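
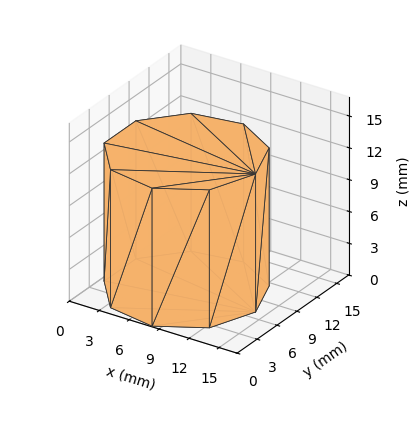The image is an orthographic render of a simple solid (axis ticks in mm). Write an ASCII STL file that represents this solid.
Reading the render: the shape is a regular 9-sided prism (a cylinder approximated with 9 flat sides), circumscribed radius ≈ 7 mm, height ≈ 13 mm (dimensions read to the nearest mm from the axis ticks). For the STL, each face is triangulated and given an outward normal.

solid part
  facet normal 0.0000 0.0000 -1.0000
    outer loop
      vertex 8.22 13.89 0.00
      vertex 12.36 11.50 0.00
      vertex 14.00 7.00 0.00
    endloop
  endfacet
  facet normal 0.0000 0.0000 -1.0000
    outer loop
      vertex 3.50 13.06 0.00
      vertex 8.22 13.89 0.00
      vertex 14.00 7.00 0.00
    endloop
  endfacet
  facet normal 0.0000 0.0000 -1.0000
    outer loop
      vertex 0.42 9.39 0.00
      vertex 3.50 13.06 0.00
      vertex 14.00 7.00 0.00
    endloop
  endfacet
  facet normal 0.0000 0.0000 -1.0000
    outer loop
      vertex 0.42 4.61 0.00
      vertex 0.42 9.39 0.00
      vertex 14.00 7.00 0.00
    endloop
  endfacet
  facet normal 0.0000 0.0000 -1.0000
    outer loop
      vertex 3.50 0.94 0.00
      vertex 0.42 4.61 0.00
      vertex 14.00 7.00 0.00
    endloop
  endfacet
  facet normal 0.0000 0.0000 -1.0000
    outer loop
      vertex 8.22 0.11 0.00
      vertex 3.50 0.94 0.00
      vertex 14.00 7.00 0.00
    endloop
  endfacet
  facet normal 0.0000 0.0000 -1.0000
    outer loop
      vertex 12.36 2.50 0.00
      vertex 8.22 0.11 0.00
      vertex 14.00 7.00 0.00
    endloop
  endfacet
  facet normal 0.0000 0.0000 1.0000
    outer loop
      vertex 14.00 7.00 13.00
      vertex 12.36 11.50 13.00
      vertex 8.22 13.89 13.00
    endloop
  endfacet
  facet normal 0.0000 0.0000 1.0000
    outer loop
      vertex 14.00 7.00 13.00
      vertex 8.22 13.89 13.00
      vertex 3.50 13.06 13.00
    endloop
  endfacet
  facet normal 0.0000 0.0000 1.0000
    outer loop
      vertex 14.00 7.00 13.00
      vertex 3.50 13.06 13.00
      vertex 0.42 9.39 13.00
    endloop
  endfacet
  facet normal 0.0000 0.0000 1.0000
    outer loop
      vertex 14.00 7.00 13.00
      vertex 0.42 9.39 13.00
      vertex 0.42 4.61 13.00
    endloop
  endfacet
  facet normal 0.0000 0.0000 1.0000
    outer loop
      vertex 14.00 7.00 13.00
      vertex 0.42 4.61 13.00
      vertex 3.50 0.94 13.00
    endloop
  endfacet
  facet normal 0.0000 0.0000 1.0000
    outer loop
      vertex 14.00 7.00 13.00
      vertex 3.50 0.94 13.00
      vertex 8.22 0.11 13.00
    endloop
  endfacet
  facet normal 0.0000 0.0000 1.0000
    outer loop
      vertex 14.00 7.00 13.00
      vertex 8.22 0.11 13.00
      vertex 12.36 2.50 13.00
    endloop
  endfacet
  facet normal 0.9395 0.3424 0.0000
    outer loop
      vertex 14.00 7.00 0.00
      vertex 12.36 11.50 0.00
      vertex 12.36 11.50 13.00
    endloop
  endfacet
  facet normal 0.9395 0.3424 0.0000
    outer loop
      vertex 14.00 7.00 0.00
      vertex 12.36 11.50 13.00
      vertex 14.00 7.00 13.00
    endloop
  endfacet
  facet normal 0.5000 0.8660 0.0000
    outer loop
      vertex 12.36 11.50 0.00
      vertex 8.22 13.89 0.00
      vertex 8.22 13.89 13.00
    endloop
  endfacet
  facet normal 0.5000 0.8660 0.0000
    outer loop
      vertex 12.36 11.50 0.00
      vertex 8.22 13.89 13.00
      vertex 12.36 11.50 13.00
    endloop
  endfacet
  facet normal -0.1732 0.9849 0.0000
    outer loop
      vertex 8.22 13.89 0.00
      vertex 3.50 13.06 0.00
      vertex 3.50 13.06 13.00
    endloop
  endfacet
  facet normal -0.1732 0.9849 0.0000
    outer loop
      vertex 8.22 13.89 0.00
      vertex 3.50 13.06 13.00
      vertex 8.22 13.89 13.00
    endloop
  endfacet
  facet normal -0.7660 0.6428 0.0000
    outer loop
      vertex 3.50 13.06 0.00
      vertex 0.42 9.39 0.00
      vertex 0.42 9.39 13.00
    endloop
  endfacet
  facet normal -0.7660 0.6428 0.0000
    outer loop
      vertex 3.50 13.06 0.00
      vertex 0.42 9.39 13.00
      vertex 3.50 13.06 13.00
    endloop
  endfacet
  facet normal -1.0000 0.0000 0.0000
    outer loop
      vertex 0.42 9.39 0.00
      vertex 0.42 4.61 0.00
      vertex 0.42 4.61 13.00
    endloop
  endfacet
  facet normal -1.0000 0.0000 0.0000
    outer loop
      vertex 0.42 9.39 0.00
      vertex 0.42 4.61 13.00
      vertex 0.42 9.39 13.00
    endloop
  endfacet
  facet normal -0.7660 -0.6428 0.0000
    outer loop
      vertex 0.42 4.61 0.00
      vertex 3.50 0.94 0.00
      vertex 3.50 0.94 13.00
    endloop
  endfacet
  facet normal -0.7660 -0.6428 0.0000
    outer loop
      vertex 0.42 4.61 0.00
      vertex 3.50 0.94 13.00
      vertex 0.42 4.61 13.00
    endloop
  endfacet
  facet normal -0.1732 -0.9849 0.0000
    outer loop
      vertex 3.50 0.94 0.00
      vertex 8.22 0.11 0.00
      vertex 8.22 0.11 13.00
    endloop
  endfacet
  facet normal -0.1732 -0.9849 0.0000
    outer loop
      vertex 3.50 0.94 0.00
      vertex 8.22 0.11 13.00
      vertex 3.50 0.94 13.00
    endloop
  endfacet
  facet normal 0.5000 -0.8660 0.0000
    outer loop
      vertex 8.22 0.11 0.00
      vertex 12.36 2.50 0.00
      vertex 12.36 2.50 13.00
    endloop
  endfacet
  facet normal 0.5000 -0.8660 0.0000
    outer loop
      vertex 8.22 0.11 0.00
      vertex 12.36 2.50 13.00
      vertex 8.22 0.11 13.00
    endloop
  endfacet
  facet normal 0.9395 -0.3424 0.0000
    outer loop
      vertex 12.36 2.50 0.00
      vertex 14.00 7.00 0.00
      vertex 14.00 7.00 13.00
    endloop
  endfacet
  facet normal 0.9395 -0.3424 0.0000
    outer loop
      vertex 12.36 2.50 0.00
      vertex 14.00 7.00 13.00
      vertex 12.36 2.50 13.00
    endloop
  endfacet
endsolid part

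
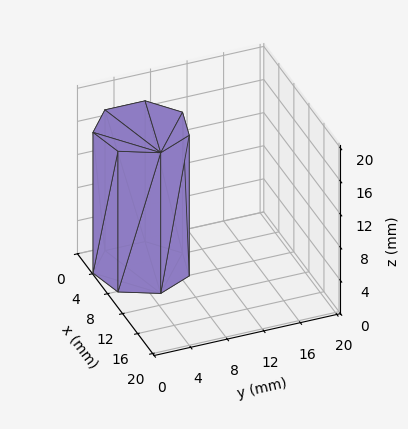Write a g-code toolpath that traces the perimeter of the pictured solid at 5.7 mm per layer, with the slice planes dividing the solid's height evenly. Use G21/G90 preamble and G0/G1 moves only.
Reading the render: the shape is a regular 7-sided prism (a cylinder approximated with 7 flat sides), circumscribed radius ≈ 5 mm, height ≈ 17 mm (dimensions read to the nearest mm from the axis ticks). For the g-code, the solid's height is divided into equal slices at the stated Δz and each level perimeter traced with G1 moves after a G0 lift.

; perimeter-only toolpath
G21 ; units = mm
G90 ; absolute positioning
G28 ; home
; layer 1
G0 Z5.7
G0 X10.0 Y5.0
G1 X8.1 Y8.9
G1 X3.9 Y9.9
G1 X0.5 Y7.2
G1 X0.5 Y2.8
G1 X3.9 Y0.1
G1 X8.1 Y1.1
G1 X10.0 Y5.0
; layer 2
G0 Z11.3
G0 X10.0 Y5.0
G1 X8.1 Y8.9
G1 X3.9 Y9.9
G1 X0.5 Y7.2
G1 X0.5 Y2.8
G1 X3.9 Y0.1
G1 X8.1 Y1.1
G1 X10.0 Y5.0
; layer 3
G0 Z17.0
G0 X10.0 Y5.0
G1 X8.1 Y8.9
G1 X3.9 Y9.9
G1 X0.5 Y7.2
G1 X0.5 Y2.8
G1 X3.9 Y0.1
G1 X8.1 Y1.1
G1 X10.0 Y5.0
M2 ; end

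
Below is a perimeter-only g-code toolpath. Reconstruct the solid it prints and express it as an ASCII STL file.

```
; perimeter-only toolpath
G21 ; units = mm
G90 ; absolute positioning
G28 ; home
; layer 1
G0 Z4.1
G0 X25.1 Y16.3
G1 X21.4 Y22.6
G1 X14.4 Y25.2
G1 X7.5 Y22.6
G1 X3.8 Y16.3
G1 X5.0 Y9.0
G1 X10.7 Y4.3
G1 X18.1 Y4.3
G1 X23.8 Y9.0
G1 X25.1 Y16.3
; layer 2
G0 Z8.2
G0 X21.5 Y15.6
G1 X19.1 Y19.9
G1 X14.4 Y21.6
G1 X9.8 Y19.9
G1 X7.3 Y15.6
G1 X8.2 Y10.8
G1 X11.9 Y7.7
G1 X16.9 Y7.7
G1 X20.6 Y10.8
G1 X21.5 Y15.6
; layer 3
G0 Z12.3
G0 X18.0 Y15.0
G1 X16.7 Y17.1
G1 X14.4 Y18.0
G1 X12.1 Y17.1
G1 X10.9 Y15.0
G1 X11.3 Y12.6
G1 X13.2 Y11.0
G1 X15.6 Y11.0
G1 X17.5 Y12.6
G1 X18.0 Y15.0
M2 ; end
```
solid part
  facet normal 0.0000 0.0000 -1.0000
    outer loop
      vertex 14.4 28.8 0.0
      vertex 23.7 25.4 0.0
      vertex 28.6 16.9 0.0
    endloop
  endfacet
  facet normal 0.0000 0.0000 -1.0000
    outer loop
      vertex 5.2 25.4 0.0
      vertex 14.4 28.8 0.0
      vertex 28.6 16.9 0.0
    endloop
  endfacet
  facet normal 0.0000 0.0000 -1.0000
    outer loop
      vertex 0.2 16.9 0.0
      vertex 5.2 25.4 0.0
      vertex 28.6 16.9 0.0
    endloop
  endfacet
  facet normal 0.0000 0.0000 -1.0000
    outer loop
      vertex 1.9 7.2 0.0
      vertex 0.2 16.9 0.0
      vertex 28.6 16.9 0.0
    endloop
  endfacet
  facet normal 0.0000 0.0000 -1.0000
    outer loop
      vertex 9.5 0.9 0.0
      vertex 1.9 7.2 0.0
      vertex 28.6 16.9 0.0
    endloop
  endfacet
  facet normal 0.0000 0.0000 -1.0000
    outer loop
      vertex 19.3 0.9 0.0
      vertex 9.5 0.9 0.0
      vertex 28.6 16.9 0.0
    endloop
  endfacet
  facet normal 0.0000 0.0000 -1.0000
    outer loop
      vertex 26.9 7.2 0.0
      vertex 19.3 0.9 0.0
      vertex 28.6 16.9 0.0
    endloop
  endfacet
  facet normal 0.6679 0.3850 0.6370
    outer loop
      vertex 28.6 16.9 0.0
      vertex 23.7 25.4 0.0
      vertex 14.4 14.4 16.4
    endloop
  endfacet
  facet normal 0.2649 0.7246 0.6362
    outer loop
      vertex 23.7 25.4 0.0
      vertex 14.4 28.8 0.0
      vertex 14.4 14.4 16.4
    endloop
  endfacet
  facet normal -0.2676 0.7240 0.6357
    outer loop
      vertex 14.4 28.8 0.0
      vertex 5.2 25.4 0.0
      vertex 14.4 14.4 16.4
    endloop
  endfacet
  facet normal -0.6653 0.3914 0.6357
    outer loop
      vertex 5.2 25.4 0.0
      vertex 0.2 16.9 0.0
      vertex 14.4 14.4 16.4
    endloop
  endfacet
  facet normal -0.7592 -0.1331 0.6371
    outer loop
      vertex 0.2 16.9 0.0
      vertex 1.9 7.2 0.0
      vertex 14.4 14.4 16.4
    endloop
  endfacet
  facet normal -0.4924 -0.5940 0.6361
    outer loop
      vertex 1.9 7.2 0.0
      vertex 9.5 0.9 0.0
      vertex 14.4 14.4 16.4
    endloop
  endfacet
  facet normal 0.0000 -0.7721 0.6355
    outer loop
      vertex 9.5 0.9 0.0
      vertex 19.3 0.9 0.0
      vertex 14.4 14.4 16.4
    endloop
  endfacet
  facet normal 0.4924 -0.5940 0.6361
    outer loop
      vertex 19.3 0.9 0.0
      vertex 26.9 7.2 0.0
      vertex 14.4 14.4 16.4
    endloop
  endfacet
  facet normal 0.7592 -0.1331 0.6371
    outer loop
      vertex 26.9 7.2 0.0
      vertex 28.6 16.9 0.0
      vertex 14.4 14.4 16.4
    endloop
  endfacet
endsolid part

The G0 Z moves step by Δz≈4.1 mm. The G1 loops shrink linearly with z, so the solid tapers from its base footprint up to z≈16.4. Closing with a flat bottom cap and the tapered top and triangulating gives 16 facets — a regular 9-sided pyramid, base circumscribed radius ≈ 14.4 mm, apex at z ≈ 16.4 mm.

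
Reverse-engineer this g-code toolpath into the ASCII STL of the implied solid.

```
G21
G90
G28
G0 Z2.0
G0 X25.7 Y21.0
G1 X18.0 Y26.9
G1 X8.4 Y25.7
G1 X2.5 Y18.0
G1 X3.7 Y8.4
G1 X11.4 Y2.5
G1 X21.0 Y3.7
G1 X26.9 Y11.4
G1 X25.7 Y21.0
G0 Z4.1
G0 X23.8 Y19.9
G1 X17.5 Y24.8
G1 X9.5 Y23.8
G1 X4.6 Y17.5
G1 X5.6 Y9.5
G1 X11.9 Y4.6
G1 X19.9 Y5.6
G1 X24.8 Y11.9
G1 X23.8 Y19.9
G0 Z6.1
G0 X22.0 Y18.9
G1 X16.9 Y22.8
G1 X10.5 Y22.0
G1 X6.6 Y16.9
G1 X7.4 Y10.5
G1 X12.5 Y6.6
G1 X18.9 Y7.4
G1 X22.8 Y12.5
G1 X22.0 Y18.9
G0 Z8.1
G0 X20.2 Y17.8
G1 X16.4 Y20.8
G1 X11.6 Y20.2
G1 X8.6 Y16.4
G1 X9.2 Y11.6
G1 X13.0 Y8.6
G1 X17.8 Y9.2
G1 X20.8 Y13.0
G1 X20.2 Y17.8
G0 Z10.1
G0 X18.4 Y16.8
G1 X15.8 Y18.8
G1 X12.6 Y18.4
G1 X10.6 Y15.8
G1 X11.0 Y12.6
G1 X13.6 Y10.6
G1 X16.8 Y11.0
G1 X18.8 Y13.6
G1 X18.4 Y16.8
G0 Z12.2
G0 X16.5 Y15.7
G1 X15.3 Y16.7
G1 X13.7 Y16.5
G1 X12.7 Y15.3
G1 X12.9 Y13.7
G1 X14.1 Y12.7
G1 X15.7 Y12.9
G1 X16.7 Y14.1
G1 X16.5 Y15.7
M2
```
solid part
  facet normal 0.0000 0.0000 -1.0000
    outer loop
      vertex 7.4 27.5 0.0
      vertex 18.6 28.9 0.0
      vertex 27.5 22.0 0.0
    endloop
  endfacet
  facet normal 0.0000 0.0000 -1.0000
    outer loop
      vertex 0.5 18.6 0.0
      vertex 7.4 27.5 0.0
      vertex 27.5 22.0 0.0
    endloop
  endfacet
  facet normal 0.0000 0.0000 -1.0000
    outer loop
      vertex 1.9 7.4 0.0
      vertex 0.5 18.6 0.0
      vertex 27.5 22.0 0.0
    endloop
  endfacet
  facet normal 0.0000 0.0000 -1.0000
    outer loop
      vertex 10.8 0.5 0.0
      vertex 1.9 7.4 0.0
      vertex 27.5 22.0 0.0
    endloop
  endfacet
  facet normal 0.0000 0.0000 -1.0000
    outer loop
      vertex 22.0 1.9 0.0
      vertex 10.8 0.5 0.0
      vertex 27.5 22.0 0.0
    endloop
  endfacet
  facet normal 0.0000 0.0000 -1.0000
    outer loop
      vertex 28.9 10.8 0.0
      vertex 22.0 1.9 0.0
      vertex 27.5 22.0 0.0
    endloop
  endfacet
  facet normal 0.4423 0.5705 0.6920
    outer loop
      vertex 27.5 22.0 0.0
      vertex 18.6 28.9 0.0
      vertex 14.7 14.7 14.2
    endloop
  endfacet
  facet normal -0.0896 0.7165 0.6919
    outer loop
      vertex 18.6 28.9 0.0
      vertex 7.4 27.5 0.0
      vertex 14.7 14.7 14.2
    endloop
  endfacet
  facet normal -0.5705 0.4423 0.6920
    outer loop
      vertex 7.4 27.5 0.0
      vertex 0.5 18.6 0.0
      vertex 14.7 14.7 14.2
    endloop
  endfacet
  facet normal -0.7165 -0.0896 0.6919
    outer loop
      vertex 0.5 18.6 0.0
      vertex 1.9 7.4 0.0
      vertex 14.7 14.7 14.2
    endloop
  endfacet
  facet normal -0.4423 -0.5705 0.6920
    outer loop
      vertex 1.9 7.4 0.0
      vertex 10.8 0.5 0.0
      vertex 14.7 14.7 14.2
    endloop
  endfacet
  facet normal 0.0896 -0.7165 0.6919
    outer loop
      vertex 10.8 0.5 0.0
      vertex 22.0 1.9 0.0
      vertex 14.7 14.7 14.2
    endloop
  endfacet
  facet normal 0.5705 -0.4423 0.6920
    outer loop
      vertex 22.0 1.9 0.0
      vertex 28.9 10.8 0.0
      vertex 14.7 14.7 14.2
    endloop
  endfacet
  facet normal 0.7165 0.0896 0.6919
    outer loop
      vertex 28.9 10.8 0.0
      vertex 27.5 22.0 0.0
      vertex 14.7 14.7 14.2
    endloop
  endfacet
endsolid part

The G0 Z moves step by Δz≈2.0 mm. The G1 loops shrink linearly with z, so the solid tapers from its base footprint up to z≈14.2. Closing with a flat bottom cap and the tapered top and triangulating gives 14 facets — a regular 8-sided pyramid, base circumscribed radius ≈ 14.7 mm, apex at z ≈ 14.2 mm.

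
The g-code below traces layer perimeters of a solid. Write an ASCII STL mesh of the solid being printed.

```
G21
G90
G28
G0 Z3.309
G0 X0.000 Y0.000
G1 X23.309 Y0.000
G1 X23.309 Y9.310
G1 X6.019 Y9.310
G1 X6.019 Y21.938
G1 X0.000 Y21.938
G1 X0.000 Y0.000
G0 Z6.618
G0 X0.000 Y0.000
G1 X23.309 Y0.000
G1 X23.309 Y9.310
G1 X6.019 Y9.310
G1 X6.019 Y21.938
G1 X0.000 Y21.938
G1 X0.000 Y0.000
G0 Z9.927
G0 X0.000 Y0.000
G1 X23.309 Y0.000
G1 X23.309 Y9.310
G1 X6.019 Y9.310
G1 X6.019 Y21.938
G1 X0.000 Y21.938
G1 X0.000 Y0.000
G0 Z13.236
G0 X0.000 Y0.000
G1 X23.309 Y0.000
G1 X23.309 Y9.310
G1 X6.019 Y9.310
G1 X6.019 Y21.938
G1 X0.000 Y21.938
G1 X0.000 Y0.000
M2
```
solid part
  facet normal 0.0000 0.0000 -1.0000
    outer loop
      vertex 23.309 9.310 0.000
      vertex 23.309 0.000 0.000
      vertex 0.000 0.000 0.000
    endloop
  endfacet
  facet normal 0.0000 0.0000 -1.0000
    outer loop
      vertex 6.019 9.310 0.000
      vertex 23.309 9.310 0.000
      vertex 0.000 0.000 0.000
    endloop
  endfacet
  facet normal 0.0000 0.0000 -1.0000
    outer loop
      vertex 6.019 21.938 0.000
      vertex 6.019 9.310 0.000
      vertex 0.000 0.000 0.000
    endloop
  endfacet
  facet normal 0.0000 0.0000 -1.0000
    outer loop
      vertex 0.000 21.938 0.000
      vertex 6.019 21.938 0.000
      vertex 0.000 0.000 0.000
    endloop
  endfacet
  facet normal 0.0000 0.0000 1.0000
    outer loop
      vertex 0.000 0.000 13.236
      vertex 23.309 0.000 13.236
      vertex 23.309 9.310 13.236
    endloop
  endfacet
  facet normal 0.0000 0.0000 1.0000
    outer loop
      vertex 0.000 0.000 13.236
      vertex 23.309 9.310 13.236
      vertex 6.019 9.310 13.236
    endloop
  endfacet
  facet normal 0.0000 0.0000 1.0000
    outer loop
      vertex 0.000 0.000 13.236
      vertex 6.019 9.310 13.236
      vertex 6.019 21.938 13.236
    endloop
  endfacet
  facet normal 0.0000 0.0000 1.0000
    outer loop
      vertex 0.000 0.000 13.236
      vertex 6.019 21.938 13.236
      vertex 0.000 21.938 13.236
    endloop
  endfacet
  facet normal 0.0000 -1.0000 0.0000
    outer loop
      vertex 0.000 0.000 0.000
      vertex 23.309 0.000 0.000
      vertex 23.309 0.000 13.236
    endloop
  endfacet
  facet normal 0.0000 -1.0000 0.0000
    outer loop
      vertex 0.000 0.000 0.000
      vertex 23.309 0.000 13.236
      vertex 0.000 0.000 13.236
    endloop
  endfacet
  facet normal 1.0000 0.0000 0.0000
    outer loop
      vertex 23.309 0.000 0.000
      vertex 23.309 9.310 0.000
      vertex 23.309 9.310 13.236
    endloop
  endfacet
  facet normal 1.0000 0.0000 0.0000
    outer loop
      vertex 23.309 0.000 0.000
      vertex 23.309 9.310 13.236
      vertex 23.309 0.000 13.236
    endloop
  endfacet
  facet normal 0.0000 1.0000 0.0000
    outer loop
      vertex 23.309 9.310 0.000
      vertex 6.019 9.310 0.000
      vertex 6.019 9.310 13.236
    endloop
  endfacet
  facet normal 0.0000 1.0000 0.0000
    outer loop
      vertex 23.309 9.310 0.000
      vertex 6.019 9.310 13.236
      vertex 23.309 9.310 13.236
    endloop
  endfacet
  facet normal 1.0000 0.0000 0.0000
    outer loop
      vertex 6.019 9.310 0.000
      vertex 6.019 21.938 0.000
      vertex 6.019 21.938 13.236
    endloop
  endfacet
  facet normal 1.0000 0.0000 0.0000
    outer loop
      vertex 6.019 9.310 0.000
      vertex 6.019 21.938 13.236
      vertex 6.019 9.310 13.236
    endloop
  endfacet
  facet normal 0.0000 1.0000 0.0000
    outer loop
      vertex 6.019 21.938 0.000
      vertex 0.000 21.938 0.000
      vertex 0.000 21.938 13.236
    endloop
  endfacet
  facet normal 0.0000 1.0000 0.0000
    outer loop
      vertex 6.019 21.938 0.000
      vertex 0.000 21.938 13.236
      vertex 6.019 21.938 13.236
    endloop
  endfacet
  facet normal -1.0000 0.0000 0.0000
    outer loop
      vertex 0.000 21.938 0.000
      vertex 0.000 0.000 0.000
      vertex 0.000 0.000 13.236
    endloop
  endfacet
  facet normal -1.0000 0.0000 0.0000
    outer loop
      vertex 0.000 21.938 0.000
      vertex 0.000 0.000 13.236
      vertex 0.000 21.938 13.236
    endloop
  endfacet
endsolid part

The G0 Z moves step by Δz≈3.309 mm. Every layer's G1 loop is the same polygon, so the solid is a straight extrusion of it from z=0 to z≈13.2. Closing with flat bottom and top caps and triangulating gives 20 facets — an L-shaped prism: outer 23.3 × 21.9 mm, arm thicknesses ≈ 9.31 mm (horizontal) and 6.02 mm (vertical), extruded 13.2 mm in z.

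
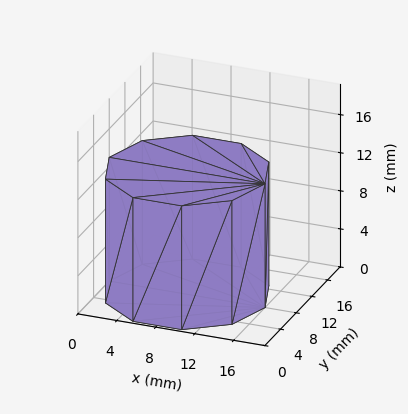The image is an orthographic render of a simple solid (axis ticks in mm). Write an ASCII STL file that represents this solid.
Reading the render: the shape is a regular 10-sided prism (a cylinder approximated with 10 flat sides), circumscribed radius ≈ 8 mm, height ≈ 13 mm (dimensions read to the nearest mm from the axis ticks). For the STL, each face is triangulated and given an outward normal.

solid part
  facet normal 0.0000 0.0000 -1.0000
    outer loop
      vertex 10.5 15.6 0.0
      vertex 14.5 12.7 0.0
      vertex 16.0 8.0 0.0
    endloop
  endfacet
  facet normal 0.0000 0.0000 -1.0000
    outer loop
      vertex 5.5 15.6 0.0
      vertex 10.5 15.6 0.0
      vertex 16.0 8.0 0.0
    endloop
  endfacet
  facet normal 0.0000 0.0000 -1.0000
    outer loop
      vertex 1.5 12.7 0.0
      vertex 5.5 15.6 0.0
      vertex 16.0 8.0 0.0
    endloop
  endfacet
  facet normal 0.0000 0.0000 -1.0000
    outer loop
      vertex 0.0 8.0 0.0
      vertex 1.5 12.7 0.0
      vertex 16.0 8.0 0.0
    endloop
  endfacet
  facet normal 0.0000 0.0000 -1.0000
    outer loop
      vertex 1.5 3.3 0.0
      vertex 0.0 8.0 0.0
      vertex 16.0 8.0 0.0
    endloop
  endfacet
  facet normal 0.0000 0.0000 -1.0000
    outer loop
      vertex 5.5 0.4 0.0
      vertex 1.5 3.3 0.0
      vertex 16.0 8.0 0.0
    endloop
  endfacet
  facet normal 0.0000 0.0000 -1.0000
    outer loop
      vertex 10.5 0.4 0.0
      vertex 5.5 0.4 0.0
      vertex 16.0 8.0 0.0
    endloop
  endfacet
  facet normal 0.0000 0.0000 -1.0000
    outer loop
      vertex 14.5 3.3 0.0
      vertex 10.5 0.4 0.0
      vertex 16.0 8.0 0.0
    endloop
  endfacet
  facet normal 0.0000 0.0000 1.0000
    outer loop
      vertex 16.0 8.0 13.0
      vertex 14.5 12.7 13.0
      vertex 10.5 15.6 13.0
    endloop
  endfacet
  facet normal 0.0000 0.0000 1.0000
    outer loop
      vertex 16.0 8.0 13.0
      vertex 10.5 15.6 13.0
      vertex 5.5 15.6 13.0
    endloop
  endfacet
  facet normal 0.0000 0.0000 1.0000
    outer loop
      vertex 16.0 8.0 13.0
      vertex 5.5 15.6 13.0
      vertex 1.5 12.7 13.0
    endloop
  endfacet
  facet normal 0.0000 0.0000 1.0000
    outer loop
      vertex 16.0 8.0 13.0
      vertex 1.5 12.7 13.0
      vertex 0.0 8.0 13.0
    endloop
  endfacet
  facet normal 0.0000 0.0000 1.0000
    outer loop
      vertex 16.0 8.0 13.0
      vertex 0.0 8.0 13.0
      vertex 1.5 3.3 13.0
    endloop
  endfacet
  facet normal 0.0000 0.0000 1.0000
    outer loop
      vertex 16.0 8.0 13.0
      vertex 1.5 3.3 13.0
      vertex 5.5 0.4 13.0
    endloop
  endfacet
  facet normal 0.0000 0.0000 1.0000
    outer loop
      vertex 16.0 8.0 13.0
      vertex 5.5 0.4 13.0
      vertex 10.5 0.4 13.0
    endloop
  endfacet
  facet normal 0.0000 0.0000 1.0000
    outer loop
      vertex 16.0 8.0 13.0
      vertex 10.5 0.4 13.0
      vertex 14.5 3.3 13.0
    endloop
  endfacet
  facet normal 0.9527 0.3040 0.0000
    outer loop
      vertex 16.0 8.0 0.0
      vertex 14.5 12.7 0.0
      vertex 14.5 12.7 13.0
    endloop
  endfacet
  facet normal 0.9527 0.3040 0.0000
    outer loop
      vertex 16.0 8.0 0.0
      vertex 14.5 12.7 13.0
      vertex 16.0 8.0 13.0
    endloop
  endfacet
  facet normal 0.5870 0.8096 0.0000
    outer loop
      vertex 14.5 12.7 0.0
      vertex 10.5 15.6 0.0
      vertex 10.5 15.6 13.0
    endloop
  endfacet
  facet normal 0.5870 0.8096 0.0000
    outer loop
      vertex 14.5 12.7 0.0
      vertex 10.5 15.6 13.0
      vertex 14.5 12.7 13.0
    endloop
  endfacet
  facet normal 0.0000 1.0000 0.0000
    outer loop
      vertex 10.5 15.6 0.0
      vertex 5.5 15.6 0.0
      vertex 5.5 15.6 13.0
    endloop
  endfacet
  facet normal 0.0000 1.0000 0.0000
    outer loop
      vertex 10.5 15.6 0.0
      vertex 5.5 15.6 13.0
      vertex 10.5 15.6 13.0
    endloop
  endfacet
  facet normal -0.5870 0.8096 0.0000
    outer loop
      vertex 5.5 15.6 0.0
      vertex 1.5 12.7 0.0
      vertex 1.5 12.7 13.0
    endloop
  endfacet
  facet normal -0.5870 0.8096 0.0000
    outer loop
      vertex 5.5 15.6 0.0
      vertex 1.5 12.7 13.0
      vertex 5.5 15.6 13.0
    endloop
  endfacet
  facet normal -0.9527 0.3040 0.0000
    outer loop
      vertex 1.5 12.7 0.0
      vertex 0.0 8.0 0.0
      vertex 0.0 8.0 13.0
    endloop
  endfacet
  facet normal -0.9527 0.3040 0.0000
    outer loop
      vertex 1.5 12.7 0.0
      vertex 0.0 8.0 13.0
      vertex 1.5 12.7 13.0
    endloop
  endfacet
  facet normal -0.9527 -0.3040 0.0000
    outer loop
      vertex 0.0 8.0 0.0
      vertex 1.5 3.3 0.0
      vertex 1.5 3.3 13.0
    endloop
  endfacet
  facet normal -0.9527 -0.3040 0.0000
    outer loop
      vertex 0.0 8.0 0.0
      vertex 1.5 3.3 13.0
      vertex 0.0 8.0 13.0
    endloop
  endfacet
  facet normal -0.5870 -0.8096 0.0000
    outer loop
      vertex 1.5 3.3 0.0
      vertex 5.5 0.4 0.0
      vertex 5.5 0.4 13.0
    endloop
  endfacet
  facet normal -0.5870 -0.8096 0.0000
    outer loop
      vertex 1.5 3.3 0.0
      vertex 5.5 0.4 13.0
      vertex 1.5 3.3 13.0
    endloop
  endfacet
  facet normal 0.0000 -1.0000 0.0000
    outer loop
      vertex 5.5 0.4 0.0
      vertex 10.5 0.4 0.0
      vertex 10.5 0.4 13.0
    endloop
  endfacet
  facet normal 0.0000 -1.0000 0.0000
    outer loop
      vertex 5.5 0.4 0.0
      vertex 10.5 0.4 13.0
      vertex 5.5 0.4 13.0
    endloop
  endfacet
  facet normal 0.5870 -0.8096 0.0000
    outer loop
      vertex 10.5 0.4 0.0
      vertex 14.5 3.3 0.0
      vertex 14.5 3.3 13.0
    endloop
  endfacet
  facet normal 0.5870 -0.8096 0.0000
    outer loop
      vertex 10.5 0.4 0.0
      vertex 14.5 3.3 13.0
      vertex 10.5 0.4 13.0
    endloop
  endfacet
  facet normal 0.9527 -0.3040 0.0000
    outer loop
      vertex 14.5 3.3 0.0
      vertex 16.0 8.0 0.0
      vertex 16.0 8.0 13.0
    endloop
  endfacet
  facet normal 0.9527 -0.3040 0.0000
    outer loop
      vertex 14.5 3.3 0.0
      vertex 16.0 8.0 13.0
      vertex 14.5 3.3 13.0
    endloop
  endfacet
endsolid part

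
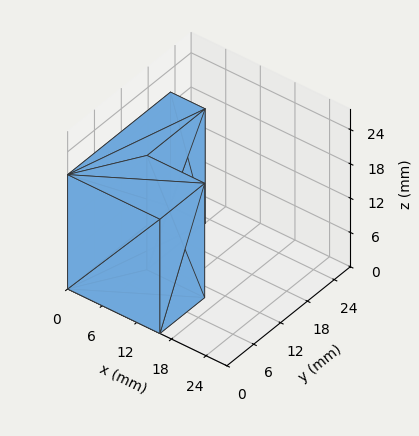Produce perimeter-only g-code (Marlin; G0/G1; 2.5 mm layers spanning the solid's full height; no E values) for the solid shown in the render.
Reading the render: the shape is an L-shaped prism: outer 16 × 23 mm, arm thicknesses ≈ 10 mm (horizontal) and 6 mm (vertical), extruded 20 mm in z (dimensions read to the nearest mm from the axis ticks). For the g-code, the solid's height is divided into equal slices at the stated Δz and each level perimeter traced with G1 moves after a G0 lift.

; perimeter-only toolpath
G21 ; units = mm
G90 ; absolute positioning
G28 ; home
; layer 1
G0 Z2.5
G0 X0.0 Y0.0
G1 X16.0 Y0.0
G1 X16.0 Y10.0
G1 X6.0 Y10.0
G1 X6.0 Y23.0
G1 X0.0 Y23.0
G1 X0.0 Y0.0
; layer 2
G0 Z5.0
G0 X0.0 Y0.0
G1 X16.0 Y0.0
G1 X16.0 Y10.0
G1 X6.0 Y10.0
G1 X6.0 Y23.0
G1 X0.0 Y23.0
G1 X0.0 Y0.0
; layer 3
G0 Z7.5
G0 X0.0 Y0.0
G1 X16.0 Y0.0
G1 X16.0 Y10.0
G1 X6.0 Y10.0
G1 X6.0 Y23.0
G1 X0.0 Y23.0
G1 X0.0 Y0.0
; layer 4
G0 Z10.0
G0 X0.0 Y0.0
G1 X16.0 Y0.0
G1 X16.0 Y10.0
G1 X6.0 Y10.0
G1 X6.0 Y23.0
G1 X0.0 Y23.0
G1 X0.0 Y0.0
; layer 5
G0 Z12.5
G0 X0.0 Y0.0
G1 X16.0 Y0.0
G1 X16.0 Y10.0
G1 X6.0 Y10.0
G1 X6.0 Y23.0
G1 X0.0 Y23.0
G1 X0.0 Y0.0
; layer 6
G0 Z15.0
G0 X0.0 Y0.0
G1 X16.0 Y0.0
G1 X16.0 Y10.0
G1 X6.0 Y10.0
G1 X6.0 Y23.0
G1 X0.0 Y23.0
G1 X0.0 Y0.0
; layer 7
G0 Z17.5
G0 X0.0 Y0.0
G1 X16.0 Y0.0
G1 X16.0 Y10.0
G1 X6.0 Y10.0
G1 X6.0 Y23.0
G1 X0.0 Y23.0
G1 X0.0 Y0.0
; layer 8
G0 Z20.0
G0 X0.0 Y0.0
G1 X16.0 Y0.0
G1 X16.0 Y10.0
G1 X6.0 Y10.0
G1 X6.0 Y23.0
G1 X0.0 Y23.0
G1 X0.0 Y0.0
M2 ; end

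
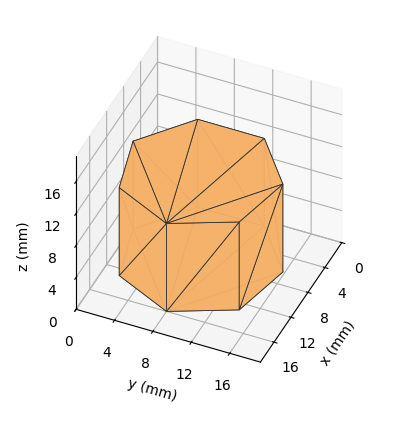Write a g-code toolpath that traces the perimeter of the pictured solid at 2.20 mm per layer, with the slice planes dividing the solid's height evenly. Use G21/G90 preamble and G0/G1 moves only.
Reading the render: the shape is a regular 7-sided prism (a cylinder approximated with 7 flat sides), circumscribed radius ≈ 8 mm, height ≈ 11 mm (dimensions read to the nearest mm from the axis ticks). For the g-code, the solid's height is divided into equal slices at the stated Δz and each level perimeter traced with G1 moves after a G0 lift.

; perimeter-only toolpath
G21 ; units = mm
G90 ; absolute positioning
G28 ; home
; layer 1
G0 Z2.20
G0 X16.00 Y8.00
G1 X12.99 Y14.25
G1 X6.22 Y15.80
G1 X0.79 Y11.47
G1 X0.79 Y4.53
G1 X6.22 Y0.20
G1 X12.99 Y1.75
G1 X16.00 Y8.00
; layer 2
G0 Z4.40
G0 X16.00 Y8.00
G1 X12.99 Y14.25
G1 X6.22 Y15.80
G1 X0.79 Y11.47
G1 X0.79 Y4.53
G1 X6.22 Y0.20
G1 X12.99 Y1.75
G1 X16.00 Y8.00
; layer 3
G0 Z6.60
G0 X16.00 Y8.00
G1 X12.99 Y14.25
G1 X6.22 Y15.80
G1 X0.79 Y11.47
G1 X0.79 Y4.53
G1 X6.22 Y0.20
G1 X12.99 Y1.75
G1 X16.00 Y8.00
; layer 4
G0 Z8.80
G0 X16.00 Y8.00
G1 X12.99 Y14.25
G1 X6.22 Y15.80
G1 X0.79 Y11.47
G1 X0.79 Y4.53
G1 X6.22 Y0.20
G1 X12.99 Y1.75
G1 X16.00 Y8.00
; layer 5
G0 Z11.00
G0 X16.00 Y8.00
G1 X12.99 Y14.25
G1 X6.22 Y15.80
G1 X0.79 Y11.47
G1 X0.79 Y4.53
G1 X6.22 Y0.20
G1 X12.99 Y1.75
G1 X16.00 Y8.00
M2 ; end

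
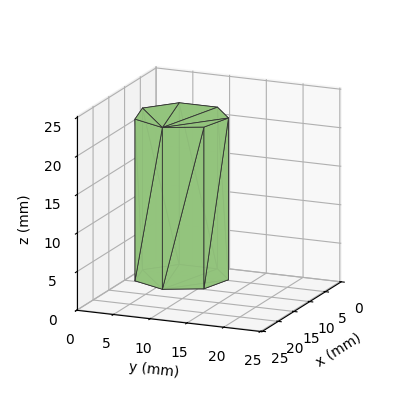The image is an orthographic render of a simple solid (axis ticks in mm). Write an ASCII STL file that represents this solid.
Reading the render: the shape is a regular 7-sided prism (a cylinder approximated with 7 flat sides), circumscribed radius ≈ 6 mm, height ≈ 21 mm (dimensions read to the nearest mm from the axis ticks). For the STL, each face is triangulated and given an outward normal.

solid part
  facet normal 0.0000 0.0000 -1.0000
    outer loop
      vertex 4.665 11.850 0.000
      vertex 9.741 10.691 0.000
      vertex 12.000 6.000 0.000
    endloop
  endfacet
  facet normal 0.0000 0.0000 -1.0000
    outer loop
      vertex 0.594 8.603 0.000
      vertex 4.665 11.850 0.000
      vertex 12.000 6.000 0.000
    endloop
  endfacet
  facet normal 0.0000 0.0000 -1.0000
    outer loop
      vertex 0.594 3.397 0.000
      vertex 0.594 8.603 0.000
      vertex 12.000 6.000 0.000
    endloop
  endfacet
  facet normal 0.0000 0.0000 -1.0000
    outer loop
      vertex 4.665 0.150 0.000
      vertex 0.594 3.397 0.000
      vertex 12.000 6.000 0.000
    endloop
  endfacet
  facet normal 0.0000 0.0000 -1.0000
    outer loop
      vertex 9.741 1.309 0.000
      vertex 4.665 0.150 0.000
      vertex 12.000 6.000 0.000
    endloop
  endfacet
  facet normal 0.0000 0.0000 1.0000
    outer loop
      vertex 12.000 6.000 21.000
      vertex 9.741 10.691 21.000
      vertex 4.665 11.850 21.000
    endloop
  endfacet
  facet normal 0.0000 0.0000 1.0000
    outer loop
      vertex 12.000 6.000 21.000
      vertex 4.665 11.850 21.000
      vertex 0.594 8.603 21.000
    endloop
  endfacet
  facet normal 0.0000 0.0000 1.0000
    outer loop
      vertex 12.000 6.000 21.000
      vertex 0.594 8.603 21.000
      vertex 0.594 3.397 21.000
    endloop
  endfacet
  facet normal 0.0000 0.0000 1.0000
    outer loop
      vertex 12.000 6.000 21.000
      vertex 0.594 3.397 21.000
      vertex 4.665 0.150 21.000
    endloop
  endfacet
  facet normal 0.0000 0.0000 1.0000
    outer loop
      vertex 12.000 6.000 21.000
      vertex 4.665 0.150 21.000
      vertex 9.741 1.309 21.000
    endloop
  endfacet
  facet normal 0.9010 0.4339 0.0000
    outer loop
      vertex 12.000 6.000 0.000
      vertex 9.741 10.691 0.000
      vertex 9.741 10.691 21.000
    endloop
  endfacet
  facet normal 0.9010 0.4339 0.0000
    outer loop
      vertex 12.000 6.000 0.000
      vertex 9.741 10.691 21.000
      vertex 12.000 6.000 21.000
    endloop
  endfacet
  facet normal 0.2226 0.9749 0.0000
    outer loop
      vertex 9.741 10.691 0.000
      vertex 4.665 11.850 0.000
      vertex 4.665 11.850 21.000
    endloop
  endfacet
  facet normal 0.2226 0.9749 0.0000
    outer loop
      vertex 9.741 10.691 0.000
      vertex 4.665 11.850 21.000
      vertex 9.741 10.691 21.000
    endloop
  endfacet
  facet normal -0.6235 0.7818 0.0000
    outer loop
      vertex 4.665 11.850 0.000
      vertex 0.594 8.603 0.000
      vertex 0.594 8.603 21.000
    endloop
  endfacet
  facet normal -0.6235 0.7818 0.0000
    outer loop
      vertex 4.665 11.850 0.000
      vertex 0.594 8.603 21.000
      vertex 4.665 11.850 21.000
    endloop
  endfacet
  facet normal -1.0000 0.0000 0.0000
    outer loop
      vertex 0.594 8.603 0.000
      vertex 0.594 3.397 0.000
      vertex 0.594 3.397 21.000
    endloop
  endfacet
  facet normal -1.0000 0.0000 0.0000
    outer loop
      vertex 0.594 8.603 0.000
      vertex 0.594 3.397 21.000
      vertex 0.594 8.603 21.000
    endloop
  endfacet
  facet normal -0.6235 -0.7818 0.0000
    outer loop
      vertex 0.594 3.397 0.000
      vertex 4.665 0.150 0.000
      vertex 4.665 0.150 21.000
    endloop
  endfacet
  facet normal -0.6235 -0.7818 0.0000
    outer loop
      vertex 0.594 3.397 0.000
      vertex 4.665 0.150 21.000
      vertex 0.594 3.397 21.000
    endloop
  endfacet
  facet normal 0.2226 -0.9749 0.0000
    outer loop
      vertex 4.665 0.150 0.000
      vertex 9.741 1.309 0.000
      vertex 9.741 1.309 21.000
    endloop
  endfacet
  facet normal 0.2226 -0.9749 0.0000
    outer loop
      vertex 4.665 0.150 0.000
      vertex 9.741 1.309 21.000
      vertex 4.665 0.150 21.000
    endloop
  endfacet
  facet normal 0.9010 -0.4339 0.0000
    outer loop
      vertex 9.741 1.309 0.000
      vertex 12.000 6.000 0.000
      vertex 12.000 6.000 21.000
    endloop
  endfacet
  facet normal 0.9010 -0.4339 0.0000
    outer loop
      vertex 9.741 1.309 0.000
      vertex 12.000 6.000 21.000
      vertex 9.741 1.309 21.000
    endloop
  endfacet
endsolid part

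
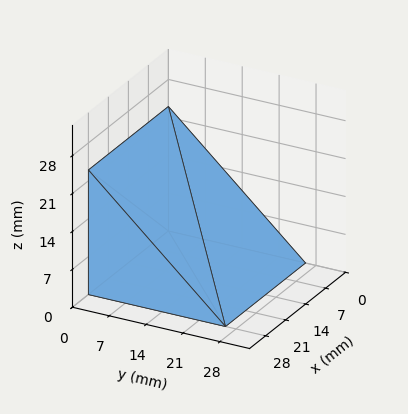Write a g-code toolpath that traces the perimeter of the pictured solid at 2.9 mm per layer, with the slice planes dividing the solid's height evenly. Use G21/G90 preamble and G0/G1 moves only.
Reading the render: the shape is a wedge (ramp): 28 × 26 mm base, rising to 23 mm along the y=0 edge and sloping linearly to z=0 at y=26 (dimensions read to the nearest mm from the axis ticks). For the g-code, the solid's height is divided into equal slices at the stated Δz and each level perimeter traced with G1 moves after a G0 lift.

; perimeter-only toolpath
G21 ; units = mm
G90 ; absolute positioning
G28 ; home
; layer 1
G0 Z2.9
G0 X0.0 Y0.0
G1 X28.0 Y0.0
G1 X28.0 Y22.8
G1 X0.0 Y22.8
G1 X0.0 Y0.0
; layer 2
G0 Z5.8
G0 X0.0 Y0.0
G1 X28.0 Y0.0
G1 X28.0 Y19.5
G1 X0.0 Y19.5
G1 X0.0 Y0.0
; layer 3
G0 Z8.6
G0 X0.0 Y0.0
G1 X28.0 Y0.0
G1 X28.0 Y16.2
G1 X0.0 Y16.2
G1 X0.0 Y0.0
; layer 4
G0 Z11.5
G0 X0.0 Y0.0
G1 X28.0 Y0.0
G1 X28.0 Y13.0
G1 X0.0 Y13.0
G1 X0.0 Y0.0
; layer 5
G0 Z14.4
G0 X0.0 Y0.0
G1 X28.0 Y0.0
G1 X28.0 Y9.8
G1 X0.0 Y9.8
G1 X0.0 Y0.0
; layer 6
G0 Z17.2
G0 X0.0 Y0.0
G1 X28.0 Y0.0
G1 X28.0 Y6.5
G1 X0.0 Y6.5
G1 X0.0 Y0.0
; layer 7
G0 Z20.1
G0 X0.0 Y0.0
G1 X28.0 Y0.0
G1 X28.0 Y3.2
G1 X0.0 Y3.2
G1 X0.0 Y0.0
M2 ; end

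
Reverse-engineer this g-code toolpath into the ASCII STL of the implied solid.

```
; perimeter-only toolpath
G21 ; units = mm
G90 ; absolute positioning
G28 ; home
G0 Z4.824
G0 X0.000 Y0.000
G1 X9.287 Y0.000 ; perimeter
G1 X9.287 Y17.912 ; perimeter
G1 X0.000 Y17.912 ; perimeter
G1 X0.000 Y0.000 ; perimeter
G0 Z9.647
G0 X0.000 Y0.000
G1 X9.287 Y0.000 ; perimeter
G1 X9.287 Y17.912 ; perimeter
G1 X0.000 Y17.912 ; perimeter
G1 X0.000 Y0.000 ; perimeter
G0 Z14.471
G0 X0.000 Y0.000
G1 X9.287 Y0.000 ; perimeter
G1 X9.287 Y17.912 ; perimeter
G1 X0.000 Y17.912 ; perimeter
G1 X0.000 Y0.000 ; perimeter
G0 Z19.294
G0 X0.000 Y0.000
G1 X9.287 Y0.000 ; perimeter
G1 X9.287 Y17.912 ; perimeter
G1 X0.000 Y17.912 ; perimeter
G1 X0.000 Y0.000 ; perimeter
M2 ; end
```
solid part
  facet normal 0.0000 0.0000 -1.0000
    outer loop
      vertex 9.287 17.912 0.000
      vertex 9.287 0.000 0.000
      vertex 0.000 0.000 0.000
    endloop
  endfacet
  facet normal 0.0000 0.0000 -1.0000
    outer loop
      vertex 0.000 17.912 0.000
      vertex 9.287 17.912 0.000
      vertex 0.000 0.000 0.000
    endloop
  endfacet
  facet normal 0.0000 0.0000 1.0000
    outer loop
      vertex 0.000 0.000 19.294
      vertex 9.287 0.000 19.294
      vertex 9.287 17.912 19.294
    endloop
  endfacet
  facet normal 0.0000 0.0000 1.0000
    outer loop
      vertex 0.000 0.000 19.294
      vertex 9.287 17.912 19.294
      vertex 0.000 17.912 19.294
    endloop
  endfacet
  facet normal 0.0000 -1.0000 0.0000
    outer loop
      vertex 0.000 0.000 0.000
      vertex 9.287 0.000 0.000
      vertex 9.287 0.000 19.294
    endloop
  endfacet
  facet normal 0.0000 -1.0000 0.0000
    outer loop
      vertex 0.000 0.000 0.000
      vertex 9.287 0.000 19.294
      vertex 0.000 0.000 19.294
    endloop
  endfacet
  facet normal 0.0000 1.0000 0.0000
    outer loop
      vertex 9.287 17.912 19.294
      vertex 9.287 17.912 0.000
      vertex 0.000 17.912 0.000
    endloop
  endfacet
  facet normal 0.0000 1.0000 0.0000
    outer loop
      vertex 0.000 17.912 19.294
      vertex 9.287 17.912 19.294
      vertex 0.000 17.912 0.000
    endloop
  endfacet
  facet normal -1.0000 0.0000 0.0000
    outer loop
      vertex 0.000 17.912 19.294
      vertex 0.000 17.912 0.000
      vertex 0.000 0.000 0.000
    endloop
  endfacet
  facet normal -1.0000 0.0000 0.0000
    outer loop
      vertex 0.000 0.000 19.294
      vertex 0.000 17.912 19.294
      vertex 0.000 0.000 0.000
    endloop
  endfacet
  facet normal 1.0000 0.0000 0.0000
    outer loop
      vertex 9.287 0.000 0.000
      vertex 9.287 17.912 0.000
      vertex 9.287 17.912 19.294
    endloop
  endfacet
  facet normal 1.0000 0.0000 0.0000
    outer loop
      vertex 9.287 0.000 0.000
      vertex 9.287 17.912 19.294
      vertex 9.287 0.000 19.294
    endloop
  endfacet
endsolid part

The G0 Z moves step by Δz≈4.824 mm. Every layer's G1 loop is the same polygon, so the solid is a straight extrusion of it from z=0 to z≈19.3. Closing with flat bottom and top caps and triangulating gives 12 facets — a rectangular box, roughly 9.29 × 17.9 mm footprint and 19.3 mm tall.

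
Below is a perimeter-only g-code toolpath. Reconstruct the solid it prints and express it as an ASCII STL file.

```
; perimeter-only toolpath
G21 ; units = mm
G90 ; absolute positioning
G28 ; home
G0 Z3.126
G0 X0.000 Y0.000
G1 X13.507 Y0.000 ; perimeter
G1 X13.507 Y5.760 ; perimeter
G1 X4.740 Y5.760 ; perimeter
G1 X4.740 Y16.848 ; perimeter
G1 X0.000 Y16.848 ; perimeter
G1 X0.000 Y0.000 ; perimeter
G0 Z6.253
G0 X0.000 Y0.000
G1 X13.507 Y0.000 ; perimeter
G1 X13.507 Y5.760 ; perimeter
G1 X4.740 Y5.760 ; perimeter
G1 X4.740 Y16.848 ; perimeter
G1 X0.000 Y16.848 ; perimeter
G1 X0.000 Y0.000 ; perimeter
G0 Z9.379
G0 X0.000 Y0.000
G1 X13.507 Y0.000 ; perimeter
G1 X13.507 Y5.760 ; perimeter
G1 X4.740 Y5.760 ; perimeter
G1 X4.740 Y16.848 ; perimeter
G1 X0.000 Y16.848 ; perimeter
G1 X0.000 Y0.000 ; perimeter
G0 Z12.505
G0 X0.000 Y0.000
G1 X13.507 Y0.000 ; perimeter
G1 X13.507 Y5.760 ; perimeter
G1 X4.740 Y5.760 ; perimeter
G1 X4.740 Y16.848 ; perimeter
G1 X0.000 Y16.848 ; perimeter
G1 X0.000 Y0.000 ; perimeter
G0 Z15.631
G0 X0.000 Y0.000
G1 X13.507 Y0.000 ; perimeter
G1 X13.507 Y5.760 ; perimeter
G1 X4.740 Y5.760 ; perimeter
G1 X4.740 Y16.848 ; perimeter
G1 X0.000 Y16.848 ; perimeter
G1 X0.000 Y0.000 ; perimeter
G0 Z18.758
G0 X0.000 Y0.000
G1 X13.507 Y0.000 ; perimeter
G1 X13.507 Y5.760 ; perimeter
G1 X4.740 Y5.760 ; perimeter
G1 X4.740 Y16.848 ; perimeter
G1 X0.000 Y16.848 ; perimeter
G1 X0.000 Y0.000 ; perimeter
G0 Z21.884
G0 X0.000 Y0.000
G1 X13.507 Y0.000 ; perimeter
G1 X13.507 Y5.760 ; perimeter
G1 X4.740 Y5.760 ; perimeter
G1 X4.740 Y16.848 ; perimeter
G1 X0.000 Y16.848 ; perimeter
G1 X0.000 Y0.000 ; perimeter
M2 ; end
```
solid part
  facet normal 0.0000 0.0000 -1.0000
    outer loop
      vertex 13.507 5.760 0.000
      vertex 13.507 0.000 0.000
      vertex 0.000 0.000 0.000
    endloop
  endfacet
  facet normal 0.0000 0.0000 -1.0000
    outer loop
      vertex 4.740 5.760 0.000
      vertex 13.507 5.760 0.000
      vertex 0.000 0.000 0.000
    endloop
  endfacet
  facet normal 0.0000 0.0000 -1.0000
    outer loop
      vertex 4.740 16.848 0.000
      vertex 4.740 5.760 0.000
      vertex 0.000 0.000 0.000
    endloop
  endfacet
  facet normal 0.0000 0.0000 -1.0000
    outer loop
      vertex 0.000 16.848 0.000
      vertex 4.740 16.848 0.000
      vertex 0.000 0.000 0.000
    endloop
  endfacet
  facet normal 0.0000 0.0000 1.0000
    outer loop
      vertex 0.000 0.000 21.884
      vertex 13.507 0.000 21.884
      vertex 13.507 5.760 21.884
    endloop
  endfacet
  facet normal 0.0000 0.0000 1.0000
    outer loop
      vertex 0.000 0.000 21.884
      vertex 13.507 5.760 21.884
      vertex 4.740 5.760 21.884
    endloop
  endfacet
  facet normal 0.0000 0.0000 1.0000
    outer loop
      vertex 0.000 0.000 21.884
      vertex 4.740 5.760 21.884
      vertex 4.740 16.848 21.884
    endloop
  endfacet
  facet normal 0.0000 0.0000 1.0000
    outer loop
      vertex 0.000 0.000 21.884
      vertex 4.740 16.848 21.884
      vertex 0.000 16.848 21.884
    endloop
  endfacet
  facet normal 0.0000 -1.0000 0.0000
    outer loop
      vertex 0.000 0.000 0.000
      vertex 13.507 0.000 0.000
      vertex 13.507 0.000 21.884
    endloop
  endfacet
  facet normal 0.0000 -1.0000 0.0000
    outer loop
      vertex 0.000 0.000 0.000
      vertex 13.507 0.000 21.884
      vertex 0.000 0.000 21.884
    endloop
  endfacet
  facet normal 1.0000 0.0000 0.0000
    outer loop
      vertex 13.507 0.000 0.000
      vertex 13.507 5.760 0.000
      vertex 13.507 5.760 21.884
    endloop
  endfacet
  facet normal 1.0000 0.0000 0.0000
    outer loop
      vertex 13.507 0.000 0.000
      vertex 13.507 5.760 21.884
      vertex 13.507 0.000 21.884
    endloop
  endfacet
  facet normal 0.0000 1.0000 0.0000
    outer loop
      vertex 13.507 5.760 0.000
      vertex 4.740 5.760 0.000
      vertex 4.740 5.760 21.884
    endloop
  endfacet
  facet normal 0.0000 1.0000 0.0000
    outer loop
      vertex 13.507 5.760 0.000
      vertex 4.740 5.760 21.884
      vertex 13.507 5.760 21.884
    endloop
  endfacet
  facet normal 1.0000 0.0000 0.0000
    outer loop
      vertex 4.740 5.760 0.000
      vertex 4.740 16.848 0.000
      vertex 4.740 16.848 21.884
    endloop
  endfacet
  facet normal 1.0000 0.0000 0.0000
    outer loop
      vertex 4.740 5.760 0.000
      vertex 4.740 16.848 21.884
      vertex 4.740 5.760 21.884
    endloop
  endfacet
  facet normal 0.0000 1.0000 0.0000
    outer loop
      vertex 4.740 16.848 0.000
      vertex 0.000 16.848 0.000
      vertex 0.000 16.848 21.884
    endloop
  endfacet
  facet normal 0.0000 1.0000 0.0000
    outer loop
      vertex 4.740 16.848 0.000
      vertex 0.000 16.848 21.884
      vertex 4.740 16.848 21.884
    endloop
  endfacet
  facet normal -1.0000 0.0000 0.0000
    outer loop
      vertex 0.000 16.848 0.000
      vertex 0.000 0.000 0.000
      vertex 0.000 0.000 21.884
    endloop
  endfacet
  facet normal -1.0000 0.0000 0.0000
    outer loop
      vertex 0.000 16.848 0.000
      vertex 0.000 0.000 21.884
      vertex 0.000 16.848 21.884
    endloop
  endfacet
endsolid part

The G0 Z moves step by Δz≈3.126 mm. Every layer's G1 loop is the same polygon, so the solid is a straight extrusion of it from z=0 to z≈21.9. Closing with flat bottom and top caps and triangulating gives 20 facets — an L-shaped prism: outer 13.5 × 16.8 mm, arm thicknesses ≈ 5.76 mm (horizontal) and 4.74 mm (vertical), extruded 21.9 mm in z.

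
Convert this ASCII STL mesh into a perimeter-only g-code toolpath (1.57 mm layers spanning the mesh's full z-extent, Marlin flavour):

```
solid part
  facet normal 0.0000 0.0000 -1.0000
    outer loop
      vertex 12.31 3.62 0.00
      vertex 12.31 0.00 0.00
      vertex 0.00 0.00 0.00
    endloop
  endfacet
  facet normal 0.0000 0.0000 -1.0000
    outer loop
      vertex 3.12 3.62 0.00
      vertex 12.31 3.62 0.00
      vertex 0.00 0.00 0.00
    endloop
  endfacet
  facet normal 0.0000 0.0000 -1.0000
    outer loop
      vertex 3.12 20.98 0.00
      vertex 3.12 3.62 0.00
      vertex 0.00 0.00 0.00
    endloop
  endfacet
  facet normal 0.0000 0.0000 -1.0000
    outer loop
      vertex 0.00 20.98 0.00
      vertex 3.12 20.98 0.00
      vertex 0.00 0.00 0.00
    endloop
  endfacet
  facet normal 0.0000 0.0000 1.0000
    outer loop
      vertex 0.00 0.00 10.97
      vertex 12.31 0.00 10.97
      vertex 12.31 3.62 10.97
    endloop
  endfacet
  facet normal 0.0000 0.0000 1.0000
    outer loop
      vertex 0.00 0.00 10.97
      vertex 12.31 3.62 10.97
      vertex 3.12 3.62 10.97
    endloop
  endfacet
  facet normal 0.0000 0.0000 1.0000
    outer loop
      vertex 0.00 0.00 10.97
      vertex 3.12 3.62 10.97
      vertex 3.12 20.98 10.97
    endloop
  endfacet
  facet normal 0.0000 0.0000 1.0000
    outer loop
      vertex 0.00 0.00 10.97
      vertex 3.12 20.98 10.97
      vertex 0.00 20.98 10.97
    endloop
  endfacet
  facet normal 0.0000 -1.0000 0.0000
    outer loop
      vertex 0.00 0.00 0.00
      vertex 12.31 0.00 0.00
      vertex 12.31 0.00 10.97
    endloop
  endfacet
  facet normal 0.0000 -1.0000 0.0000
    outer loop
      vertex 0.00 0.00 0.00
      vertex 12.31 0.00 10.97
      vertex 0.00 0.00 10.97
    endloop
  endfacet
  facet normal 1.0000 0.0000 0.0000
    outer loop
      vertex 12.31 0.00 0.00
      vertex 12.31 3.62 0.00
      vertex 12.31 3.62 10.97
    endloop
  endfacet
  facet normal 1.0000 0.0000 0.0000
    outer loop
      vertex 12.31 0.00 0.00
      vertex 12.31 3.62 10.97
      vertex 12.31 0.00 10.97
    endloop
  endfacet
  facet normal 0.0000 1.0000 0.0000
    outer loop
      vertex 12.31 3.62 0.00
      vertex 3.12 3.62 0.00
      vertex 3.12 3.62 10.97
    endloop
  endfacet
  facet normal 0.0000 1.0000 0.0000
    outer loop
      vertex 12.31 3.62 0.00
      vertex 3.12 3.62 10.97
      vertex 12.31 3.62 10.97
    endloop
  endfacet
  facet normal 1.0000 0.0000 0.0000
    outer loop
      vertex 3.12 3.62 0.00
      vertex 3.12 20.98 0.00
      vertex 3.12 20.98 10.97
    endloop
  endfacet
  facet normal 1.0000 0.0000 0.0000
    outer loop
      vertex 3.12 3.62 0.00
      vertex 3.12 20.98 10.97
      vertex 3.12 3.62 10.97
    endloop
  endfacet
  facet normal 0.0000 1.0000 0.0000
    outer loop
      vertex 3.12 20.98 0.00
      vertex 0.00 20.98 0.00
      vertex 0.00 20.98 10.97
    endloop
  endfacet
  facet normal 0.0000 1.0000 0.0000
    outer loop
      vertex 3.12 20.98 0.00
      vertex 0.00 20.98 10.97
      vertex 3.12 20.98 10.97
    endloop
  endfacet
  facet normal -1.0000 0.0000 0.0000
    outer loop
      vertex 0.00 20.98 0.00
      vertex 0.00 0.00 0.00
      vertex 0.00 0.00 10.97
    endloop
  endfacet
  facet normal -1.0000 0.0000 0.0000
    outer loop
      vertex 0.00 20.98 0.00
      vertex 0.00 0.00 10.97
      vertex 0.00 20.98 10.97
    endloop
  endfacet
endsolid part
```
; perimeter-only toolpath
G21 ; units = mm
G90 ; absolute positioning
G28 ; home
; layer 1
G0 Z1.57
G0 X0.00 Y0.00
G1 X12.31 Y0.00
G1 X12.31 Y3.62
G1 X3.12 Y3.62
G1 X3.12 Y20.98
G1 X0.00 Y20.98
G1 X0.00 Y0.00
; layer 2
G0 Z3.13
G0 X0.00 Y0.00
G1 X12.31 Y0.00
G1 X12.31 Y3.62
G1 X3.12 Y3.62
G1 X3.12 Y20.98
G1 X0.00 Y20.98
G1 X0.00 Y0.00
; layer 3
G0 Z4.70
G0 X0.00 Y0.00
G1 X12.31 Y0.00
G1 X12.31 Y3.62
G1 X3.12 Y3.62
G1 X3.12 Y20.98
G1 X0.00 Y20.98
G1 X0.00 Y0.00
; layer 4
G0 Z6.27
G0 X0.00 Y0.00
G1 X12.31 Y0.00
G1 X12.31 Y3.62
G1 X3.12 Y3.62
G1 X3.12 Y20.98
G1 X0.00 Y20.98
G1 X0.00 Y0.00
; layer 5
G0 Z7.84
G0 X0.00 Y0.00
G1 X12.31 Y0.00
G1 X12.31 Y3.62
G1 X3.12 Y3.62
G1 X3.12 Y20.98
G1 X0.00 Y20.98
G1 X0.00 Y0.00
; layer 6
G0 Z9.40
G0 X0.00 Y0.00
G1 X12.31 Y0.00
G1 X12.31 Y3.62
G1 X3.12 Y3.62
G1 X3.12 Y20.98
G1 X0.00 Y20.98
G1 X0.00 Y0.00
; layer 7
G0 Z10.97
G0 X0.00 Y0.00
G1 X12.31 Y0.00
G1 X12.31 Y3.62
G1 X3.12 Y3.62
G1 X3.12 Y20.98
G1 X0.00 Y20.98
G1 X0.00 Y0.00
M2 ; end

The solid is an L-shaped prism: outer 12.3 × 21 mm, arm thicknesses ≈ 3.62 mm (horizontal) and 3.12 mm (vertical), extruded 11 mm in z. Slicing at Δz = 1.57 mm — 7 equal slices spanning the solid's height, so layer i sits at z = i·h/7 — gives 7 non-empty perimeters. Each is a 6-segment closed polygon; G0 lifts to the layer z and rapids to the start vertex, then G1 traces the edges.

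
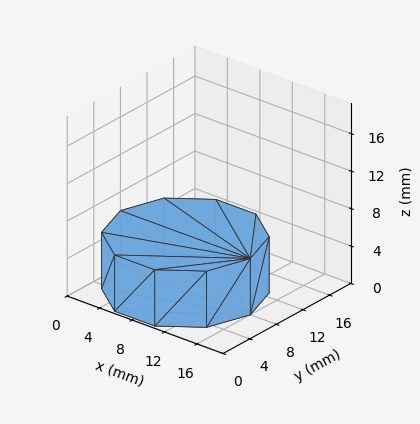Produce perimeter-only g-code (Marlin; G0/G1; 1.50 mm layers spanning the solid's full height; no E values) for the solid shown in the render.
Reading the render: the shape is a regular 10-sided prism (a cylinder approximated with 10 flat sides), circumscribed radius ≈ 8 mm, height ≈ 6 mm (dimensions read to the nearest mm from the axis ticks). For the g-code, the solid's height is divided into equal slices at the stated Δz and each level perimeter traced with G1 moves after a G0 lift.

; perimeter-only toolpath
G21 ; units = mm
G90 ; absolute positioning
G28 ; home
; layer 1
G0 Z1.50
G0 X16.00 Y8.00
G1 X14.47 Y12.70
G1 X10.47 Y15.61
G1 X5.53 Y15.61
G1 X1.53 Y12.70
G1 X0.00 Y8.00
G1 X1.53 Y3.30
G1 X5.53 Y0.39
G1 X10.47 Y0.39
G1 X14.47 Y3.30
G1 X16.00 Y8.00
; layer 2
G0 Z3.00
G0 X16.00 Y8.00
G1 X14.47 Y12.70
G1 X10.47 Y15.61
G1 X5.53 Y15.61
G1 X1.53 Y12.70
G1 X0.00 Y8.00
G1 X1.53 Y3.30
G1 X5.53 Y0.39
G1 X10.47 Y0.39
G1 X14.47 Y3.30
G1 X16.00 Y8.00
; layer 3
G0 Z4.50
G0 X16.00 Y8.00
G1 X14.47 Y12.70
G1 X10.47 Y15.61
G1 X5.53 Y15.61
G1 X1.53 Y12.70
G1 X0.00 Y8.00
G1 X1.53 Y3.30
G1 X5.53 Y0.39
G1 X10.47 Y0.39
G1 X14.47 Y3.30
G1 X16.00 Y8.00
; layer 4
G0 Z6.00
G0 X16.00 Y8.00
G1 X14.47 Y12.70
G1 X10.47 Y15.61
G1 X5.53 Y15.61
G1 X1.53 Y12.70
G1 X0.00 Y8.00
G1 X1.53 Y3.30
G1 X5.53 Y0.39
G1 X10.47 Y0.39
G1 X14.47 Y3.30
G1 X16.00 Y8.00
M2 ; end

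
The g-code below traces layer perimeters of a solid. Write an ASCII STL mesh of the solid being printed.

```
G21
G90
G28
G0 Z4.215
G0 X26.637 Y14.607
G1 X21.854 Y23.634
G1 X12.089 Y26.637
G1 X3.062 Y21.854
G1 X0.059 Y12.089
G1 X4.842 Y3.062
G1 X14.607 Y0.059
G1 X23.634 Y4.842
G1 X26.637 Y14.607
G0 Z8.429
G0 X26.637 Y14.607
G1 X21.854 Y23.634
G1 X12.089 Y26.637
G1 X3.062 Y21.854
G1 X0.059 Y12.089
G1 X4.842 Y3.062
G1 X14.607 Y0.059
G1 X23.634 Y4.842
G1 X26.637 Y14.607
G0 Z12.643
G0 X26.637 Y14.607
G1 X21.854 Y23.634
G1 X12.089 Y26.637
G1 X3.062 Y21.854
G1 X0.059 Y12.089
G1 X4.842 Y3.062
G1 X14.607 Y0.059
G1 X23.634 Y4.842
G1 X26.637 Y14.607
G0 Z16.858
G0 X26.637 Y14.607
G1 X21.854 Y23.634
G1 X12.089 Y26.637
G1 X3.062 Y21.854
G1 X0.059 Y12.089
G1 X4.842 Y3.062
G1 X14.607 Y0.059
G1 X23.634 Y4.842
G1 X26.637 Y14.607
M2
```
solid part
  facet normal 0.0000 0.0000 -1.0000
    outer loop
      vertex 12.089 26.637 0.000
      vertex 21.854 23.634 0.000
      vertex 26.637 14.607 0.000
    endloop
  endfacet
  facet normal 0.0000 0.0000 -1.0000
    outer loop
      vertex 3.062 21.854 0.000
      vertex 12.089 26.637 0.000
      vertex 26.637 14.607 0.000
    endloop
  endfacet
  facet normal 0.0000 0.0000 -1.0000
    outer loop
      vertex 0.059 12.089 0.000
      vertex 3.062 21.854 0.000
      vertex 26.637 14.607 0.000
    endloop
  endfacet
  facet normal 0.0000 0.0000 -1.0000
    outer loop
      vertex 4.842 3.062 0.000
      vertex 0.059 12.089 0.000
      vertex 26.637 14.607 0.000
    endloop
  endfacet
  facet normal 0.0000 0.0000 -1.0000
    outer loop
      vertex 14.607 0.059 0.000
      vertex 4.842 3.062 0.000
      vertex 26.637 14.607 0.000
    endloop
  endfacet
  facet normal 0.0000 0.0000 -1.0000
    outer loop
      vertex 23.634 4.842 0.000
      vertex 14.607 0.059 0.000
      vertex 26.637 14.607 0.000
    endloop
  endfacet
  facet normal 0.0000 0.0000 1.0000
    outer loop
      vertex 26.637 14.607 16.858
      vertex 21.854 23.634 16.858
      vertex 12.089 26.637 16.858
    endloop
  endfacet
  facet normal 0.0000 0.0000 1.0000
    outer loop
      vertex 26.637 14.607 16.858
      vertex 12.089 26.637 16.858
      vertex 3.062 21.854 16.858
    endloop
  endfacet
  facet normal 0.0000 0.0000 1.0000
    outer loop
      vertex 26.637 14.607 16.858
      vertex 3.062 21.854 16.858
      vertex 0.059 12.089 16.858
    endloop
  endfacet
  facet normal 0.0000 0.0000 1.0000
    outer loop
      vertex 26.637 14.607 16.858
      vertex 0.059 12.089 16.858
      vertex 4.842 3.062 16.858
    endloop
  endfacet
  facet normal 0.0000 0.0000 1.0000
    outer loop
      vertex 26.637 14.607 16.858
      vertex 4.842 3.062 16.858
      vertex 14.607 0.059 16.858
    endloop
  endfacet
  facet normal 0.0000 0.0000 1.0000
    outer loop
      vertex 26.637 14.607 16.858
      vertex 14.607 0.059 16.858
      vertex 23.634 4.842 16.858
    endloop
  endfacet
  facet normal 0.8836 0.4682 0.0000
    outer loop
      vertex 26.637 14.607 0.000
      vertex 21.854 23.634 0.000
      vertex 21.854 23.634 16.858
    endloop
  endfacet
  facet normal 0.8836 0.4682 0.0000
    outer loop
      vertex 26.637 14.607 0.000
      vertex 21.854 23.634 16.858
      vertex 26.637 14.607 16.858
    endloop
  endfacet
  facet normal 0.2939 0.9558 0.0000
    outer loop
      vertex 21.854 23.634 0.000
      vertex 12.089 26.637 0.000
      vertex 12.089 26.637 16.858
    endloop
  endfacet
  facet normal 0.2939 0.9558 0.0000
    outer loop
      vertex 21.854 23.634 0.000
      vertex 12.089 26.637 16.858
      vertex 21.854 23.634 16.858
    endloop
  endfacet
  facet normal -0.4682 0.8836 0.0000
    outer loop
      vertex 12.089 26.637 0.000
      vertex 3.062 21.854 0.000
      vertex 3.062 21.854 16.858
    endloop
  endfacet
  facet normal -0.4682 0.8836 0.0000
    outer loop
      vertex 12.089 26.637 0.000
      vertex 3.062 21.854 16.858
      vertex 12.089 26.637 16.858
    endloop
  endfacet
  facet normal -0.9558 0.2939 0.0000
    outer loop
      vertex 3.062 21.854 0.000
      vertex 0.059 12.089 0.000
      vertex 0.059 12.089 16.858
    endloop
  endfacet
  facet normal -0.9558 0.2939 0.0000
    outer loop
      vertex 3.062 21.854 0.000
      vertex 0.059 12.089 16.858
      vertex 3.062 21.854 16.858
    endloop
  endfacet
  facet normal -0.8836 -0.4682 0.0000
    outer loop
      vertex 0.059 12.089 0.000
      vertex 4.842 3.062 0.000
      vertex 4.842 3.062 16.858
    endloop
  endfacet
  facet normal -0.8836 -0.4682 0.0000
    outer loop
      vertex 0.059 12.089 0.000
      vertex 4.842 3.062 16.858
      vertex 0.059 12.089 16.858
    endloop
  endfacet
  facet normal -0.2939 -0.9558 0.0000
    outer loop
      vertex 4.842 3.062 0.000
      vertex 14.607 0.059 0.000
      vertex 14.607 0.059 16.858
    endloop
  endfacet
  facet normal -0.2939 -0.9558 0.0000
    outer loop
      vertex 4.842 3.062 0.000
      vertex 14.607 0.059 16.858
      vertex 4.842 3.062 16.858
    endloop
  endfacet
  facet normal 0.4682 -0.8836 0.0000
    outer loop
      vertex 14.607 0.059 0.000
      vertex 23.634 4.842 0.000
      vertex 23.634 4.842 16.858
    endloop
  endfacet
  facet normal 0.4682 -0.8836 0.0000
    outer loop
      vertex 14.607 0.059 0.000
      vertex 23.634 4.842 16.858
      vertex 14.607 0.059 16.858
    endloop
  endfacet
  facet normal 0.9558 -0.2939 0.0000
    outer loop
      vertex 23.634 4.842 0.000
      vertex 26.637 14.607 0.000
      vertex 26.637 14.607 16.858
    endloop
  endfacet
  facet normal 0.9558 -0.2939 0.0000
    outer loop
      vertex 23.634 4.842 0.000
      vertex 26.637 14.607 16.858
      vertex 23.634 4.842 16.858
    endloop
  endfacet
endsolid part

The G0 Z moves step by Δz≈4.215 mm. Every layer's G1 loop is the same polygon, so the solid is a straight extrusion of it from z=0 to z≈16.9. Closing with flat bottom and top caps and triangulating gives 28 facets — a regular 8-sided prism (a cylinder approximated with 8 flat sides), circumscribed radius ≈ 13.3 mm, height ≈ 16.9 mm.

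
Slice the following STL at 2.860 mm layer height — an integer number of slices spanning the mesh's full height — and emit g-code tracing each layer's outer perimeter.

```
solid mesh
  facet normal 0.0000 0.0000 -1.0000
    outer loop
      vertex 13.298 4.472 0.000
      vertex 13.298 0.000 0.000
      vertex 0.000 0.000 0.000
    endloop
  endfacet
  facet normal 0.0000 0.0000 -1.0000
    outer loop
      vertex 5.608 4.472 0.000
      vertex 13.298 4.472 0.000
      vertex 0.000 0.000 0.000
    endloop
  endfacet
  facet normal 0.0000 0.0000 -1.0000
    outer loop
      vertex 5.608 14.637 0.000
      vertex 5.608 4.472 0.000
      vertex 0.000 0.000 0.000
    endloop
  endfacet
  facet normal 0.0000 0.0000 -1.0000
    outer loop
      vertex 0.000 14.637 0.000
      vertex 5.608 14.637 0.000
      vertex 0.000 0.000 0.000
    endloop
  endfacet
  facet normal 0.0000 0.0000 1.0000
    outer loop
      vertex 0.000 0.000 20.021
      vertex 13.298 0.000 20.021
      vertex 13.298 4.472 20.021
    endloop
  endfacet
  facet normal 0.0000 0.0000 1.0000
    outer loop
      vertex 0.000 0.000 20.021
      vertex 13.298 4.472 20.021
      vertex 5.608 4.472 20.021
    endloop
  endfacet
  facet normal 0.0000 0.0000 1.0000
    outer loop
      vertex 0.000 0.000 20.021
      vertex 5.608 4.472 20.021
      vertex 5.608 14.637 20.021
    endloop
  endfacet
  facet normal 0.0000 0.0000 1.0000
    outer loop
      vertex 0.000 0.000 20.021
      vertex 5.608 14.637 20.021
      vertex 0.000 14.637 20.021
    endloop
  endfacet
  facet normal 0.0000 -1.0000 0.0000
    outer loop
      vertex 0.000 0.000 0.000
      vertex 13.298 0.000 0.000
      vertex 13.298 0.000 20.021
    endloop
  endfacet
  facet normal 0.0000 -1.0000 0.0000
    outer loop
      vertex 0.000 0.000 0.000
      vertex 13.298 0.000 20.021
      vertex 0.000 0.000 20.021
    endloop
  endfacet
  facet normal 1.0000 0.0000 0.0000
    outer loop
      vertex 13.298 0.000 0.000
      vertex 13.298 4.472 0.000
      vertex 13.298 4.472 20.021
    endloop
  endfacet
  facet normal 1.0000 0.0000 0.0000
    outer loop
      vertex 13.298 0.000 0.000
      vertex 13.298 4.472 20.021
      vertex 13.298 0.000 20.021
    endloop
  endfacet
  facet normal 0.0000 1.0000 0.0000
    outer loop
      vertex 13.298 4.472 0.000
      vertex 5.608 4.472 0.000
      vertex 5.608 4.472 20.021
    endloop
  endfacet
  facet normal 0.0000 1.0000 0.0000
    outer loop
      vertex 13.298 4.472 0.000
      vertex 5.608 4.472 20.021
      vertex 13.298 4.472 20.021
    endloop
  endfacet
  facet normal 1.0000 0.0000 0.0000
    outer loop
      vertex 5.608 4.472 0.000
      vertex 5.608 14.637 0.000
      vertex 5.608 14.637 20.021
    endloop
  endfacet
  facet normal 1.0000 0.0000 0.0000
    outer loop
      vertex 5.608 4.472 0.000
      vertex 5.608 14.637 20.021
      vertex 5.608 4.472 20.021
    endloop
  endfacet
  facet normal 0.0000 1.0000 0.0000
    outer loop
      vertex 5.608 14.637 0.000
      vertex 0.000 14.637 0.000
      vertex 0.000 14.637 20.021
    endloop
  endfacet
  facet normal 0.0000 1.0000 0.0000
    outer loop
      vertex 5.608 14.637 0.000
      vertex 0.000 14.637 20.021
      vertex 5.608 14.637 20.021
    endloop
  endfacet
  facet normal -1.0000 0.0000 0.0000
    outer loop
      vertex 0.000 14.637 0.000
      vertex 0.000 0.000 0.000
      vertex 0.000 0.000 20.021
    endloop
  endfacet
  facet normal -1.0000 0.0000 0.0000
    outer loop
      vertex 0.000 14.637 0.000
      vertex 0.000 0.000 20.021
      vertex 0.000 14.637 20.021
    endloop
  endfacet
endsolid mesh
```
; perimeter-only toolpath
G21 ; units = mm
G90 ; absolute positioning
G28 ; home
; layer 1
G0 Z2.860
G0 X0.000 Y0.000
G1 X13.298 Y0.000
G1 X13.298 Y4.472
G1 X5.608 Y4.472
G1 X5.608 Y14.637
G1 X0.000 Y14.637
G1 X0.000 Y0.000
; layer 2
G0 Z5.720
G0 X0.000 Y0.000
G1 X13.298 Y0.000
G1 X13.298 Y4.472
G1 X5.608 Y4.472
G1 X5.608 Y14.637
G1 X0.000 Y14.637
G1 X0.000 Y0.000
; layer 3
G0 Z8.580
G0 X0.000 Y0.000
G1 X13.298 Y0.000
G1 X13.298 Y4.472
G1 X5.608 Y4.472
G1 X5.608 Y14.637
G1 X0.000 Y14.637
G1 X0.000 Y0.000
; layer 4
G0 Z11.441
G0 X0.000 Y0.000
G1 X13.298 Y0.000
G1 X13.298 Y4.472
G1 X5.608 Y4.472
G1 X5.608 Y14.637
G1 X0.000 Y14.637
G1 X0.000 Y0.000
; layer 5
G0 Z14.301
G0 X0.000 Y0.000
G1 X13.298 Y0.000
G1 X13.298 Y4.472
G1 X5.608 Y4.472
G1 X5.608 Y14.637
G1 X0.000 Y14.637
G1 X0.000 Y0.000
; layer 6
G0 Z17.161
G0 X0.000 Y0.000
G1 X13.298 Y0.000
G1 X13.298 Y4.472
G1 X5.608 Y4.472
G1 X5.608 Y14.637
G1 X0.000 Y14.637
G1 X0.000 Y0.000
; layer 7
G0 Z20.021
G0 X0.000 Y0.000
G1 X13.298 Y0.000
G1 X13.298 Y4.472
G1 X5.608 Y4.472
G1 X5.608 Y14.637
G1 X0.000 Y14.637
G1 X0.000 Y0.000
M2 ; end

The solid is an L-shaped prism: outer 13.3 × 14.6 mm, arm thicknesses ≈ 4.47 mm (horizontal) and 5.61 mm (vertical), extruded 20 mm in z. Slicing at Δz = 2.860 mm — 7 equal slices spanning the solid's height, so layer i sits at z = i·h/7 — gives 7 non-empty perimeters. Each is a 6-segment closed polygon; G0 lifts to the layer z and rapids to the start vertex, then G1 traces the edges.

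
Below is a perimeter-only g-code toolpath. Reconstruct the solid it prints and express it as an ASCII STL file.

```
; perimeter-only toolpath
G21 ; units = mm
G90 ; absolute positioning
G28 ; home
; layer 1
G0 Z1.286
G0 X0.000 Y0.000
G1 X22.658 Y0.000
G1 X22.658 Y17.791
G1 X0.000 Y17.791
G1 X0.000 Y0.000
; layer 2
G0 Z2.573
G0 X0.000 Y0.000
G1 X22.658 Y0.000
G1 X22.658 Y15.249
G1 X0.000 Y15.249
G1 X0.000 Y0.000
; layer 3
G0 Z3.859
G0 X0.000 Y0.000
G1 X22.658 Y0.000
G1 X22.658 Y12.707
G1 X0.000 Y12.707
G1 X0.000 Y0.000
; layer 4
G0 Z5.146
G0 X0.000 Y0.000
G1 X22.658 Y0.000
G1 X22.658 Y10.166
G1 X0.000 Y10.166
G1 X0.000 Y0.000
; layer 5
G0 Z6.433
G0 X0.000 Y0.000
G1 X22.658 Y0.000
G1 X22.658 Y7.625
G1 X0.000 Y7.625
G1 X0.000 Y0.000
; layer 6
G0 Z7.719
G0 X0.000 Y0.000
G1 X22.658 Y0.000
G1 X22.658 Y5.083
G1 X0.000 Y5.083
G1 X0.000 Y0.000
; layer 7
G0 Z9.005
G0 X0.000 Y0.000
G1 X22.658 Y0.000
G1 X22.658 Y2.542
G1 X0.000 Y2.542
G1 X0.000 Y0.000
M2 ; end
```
solid part
  facet normal 0.0000 0.0000 -1.0000
    outer loop
      vertex 22.658 20.332 0.000
      vertex 22.658 0.000 0.000
      vertex 0.000 0.000 0.000
    endloop
  endfacet
  facet normal 0.0000 0.0000 -1.0000
    outer loop
      vertex 0.000 20.332 0.000
      vertex 22.658 20.332 0.000
      vertex 0.000 0.000 0.000
    endloop
  endfacet
  facet normal 0.0000 -1.0000 0.0000
    outer loop
      vertex 0.000 0.000 0.000
      vertex 22.658 0.000 0.000
      vertex 22.658 0.000 10.292
    endloop
  endfacet
  facet normal 0.0000 -1.0000 0.0000
    outer loop
      vertex 0.000 0.000 0.000
      vertex 22.658 0.000 10.292
      vertex 0.000 0.000 10.292
    endloop
  endfacet
  facet normal 0.0000 0.4516 0.8922
    outer loop
      vertex 0.000 0.000 10.292
      vertex 22.658 0.000 10.292
      vertex 22.658 20.332 0.000
    endloop
  endfacet
  facet normal 0.0000 0.4516 0.8922
    outer loop
      vertex 0.000 0.000 10.292
      vertex 22.658 20.332 0.000
      vertex 0.000 20.332 0.000
    endloop
  endfacet
  facet normal -1.0000 0.0000 0.0000
    outer loop
      vertex 0.000 0.000 10.292
      vertex 0.000 20.332 0.000
      vertex 0.000 0.000 0.000
    endloop
  endfacet
  facet normal 1.0000 0.0000 0.0000
    outer loop
      vertex 22.658 0.000 0.000
      vertex 22.658 20.332 0.000
      vertex 22.658 0.000 10.292
    endloop
  endfacet
endsolid part

The G0 Z moves step by Δz≈1.286 mm. The G1 loops shrink linearly with z, so the solid tapers from its base footprint up to z≈10.3. Closing with a flat bottom cap and the tapered top and triangulating gives 8 facets — a wedge (ramp): 22.7 × 20.3 mm base, rising to 10.3 mm along the y=0 edge and sloping linearly to z=0 at y=20.3.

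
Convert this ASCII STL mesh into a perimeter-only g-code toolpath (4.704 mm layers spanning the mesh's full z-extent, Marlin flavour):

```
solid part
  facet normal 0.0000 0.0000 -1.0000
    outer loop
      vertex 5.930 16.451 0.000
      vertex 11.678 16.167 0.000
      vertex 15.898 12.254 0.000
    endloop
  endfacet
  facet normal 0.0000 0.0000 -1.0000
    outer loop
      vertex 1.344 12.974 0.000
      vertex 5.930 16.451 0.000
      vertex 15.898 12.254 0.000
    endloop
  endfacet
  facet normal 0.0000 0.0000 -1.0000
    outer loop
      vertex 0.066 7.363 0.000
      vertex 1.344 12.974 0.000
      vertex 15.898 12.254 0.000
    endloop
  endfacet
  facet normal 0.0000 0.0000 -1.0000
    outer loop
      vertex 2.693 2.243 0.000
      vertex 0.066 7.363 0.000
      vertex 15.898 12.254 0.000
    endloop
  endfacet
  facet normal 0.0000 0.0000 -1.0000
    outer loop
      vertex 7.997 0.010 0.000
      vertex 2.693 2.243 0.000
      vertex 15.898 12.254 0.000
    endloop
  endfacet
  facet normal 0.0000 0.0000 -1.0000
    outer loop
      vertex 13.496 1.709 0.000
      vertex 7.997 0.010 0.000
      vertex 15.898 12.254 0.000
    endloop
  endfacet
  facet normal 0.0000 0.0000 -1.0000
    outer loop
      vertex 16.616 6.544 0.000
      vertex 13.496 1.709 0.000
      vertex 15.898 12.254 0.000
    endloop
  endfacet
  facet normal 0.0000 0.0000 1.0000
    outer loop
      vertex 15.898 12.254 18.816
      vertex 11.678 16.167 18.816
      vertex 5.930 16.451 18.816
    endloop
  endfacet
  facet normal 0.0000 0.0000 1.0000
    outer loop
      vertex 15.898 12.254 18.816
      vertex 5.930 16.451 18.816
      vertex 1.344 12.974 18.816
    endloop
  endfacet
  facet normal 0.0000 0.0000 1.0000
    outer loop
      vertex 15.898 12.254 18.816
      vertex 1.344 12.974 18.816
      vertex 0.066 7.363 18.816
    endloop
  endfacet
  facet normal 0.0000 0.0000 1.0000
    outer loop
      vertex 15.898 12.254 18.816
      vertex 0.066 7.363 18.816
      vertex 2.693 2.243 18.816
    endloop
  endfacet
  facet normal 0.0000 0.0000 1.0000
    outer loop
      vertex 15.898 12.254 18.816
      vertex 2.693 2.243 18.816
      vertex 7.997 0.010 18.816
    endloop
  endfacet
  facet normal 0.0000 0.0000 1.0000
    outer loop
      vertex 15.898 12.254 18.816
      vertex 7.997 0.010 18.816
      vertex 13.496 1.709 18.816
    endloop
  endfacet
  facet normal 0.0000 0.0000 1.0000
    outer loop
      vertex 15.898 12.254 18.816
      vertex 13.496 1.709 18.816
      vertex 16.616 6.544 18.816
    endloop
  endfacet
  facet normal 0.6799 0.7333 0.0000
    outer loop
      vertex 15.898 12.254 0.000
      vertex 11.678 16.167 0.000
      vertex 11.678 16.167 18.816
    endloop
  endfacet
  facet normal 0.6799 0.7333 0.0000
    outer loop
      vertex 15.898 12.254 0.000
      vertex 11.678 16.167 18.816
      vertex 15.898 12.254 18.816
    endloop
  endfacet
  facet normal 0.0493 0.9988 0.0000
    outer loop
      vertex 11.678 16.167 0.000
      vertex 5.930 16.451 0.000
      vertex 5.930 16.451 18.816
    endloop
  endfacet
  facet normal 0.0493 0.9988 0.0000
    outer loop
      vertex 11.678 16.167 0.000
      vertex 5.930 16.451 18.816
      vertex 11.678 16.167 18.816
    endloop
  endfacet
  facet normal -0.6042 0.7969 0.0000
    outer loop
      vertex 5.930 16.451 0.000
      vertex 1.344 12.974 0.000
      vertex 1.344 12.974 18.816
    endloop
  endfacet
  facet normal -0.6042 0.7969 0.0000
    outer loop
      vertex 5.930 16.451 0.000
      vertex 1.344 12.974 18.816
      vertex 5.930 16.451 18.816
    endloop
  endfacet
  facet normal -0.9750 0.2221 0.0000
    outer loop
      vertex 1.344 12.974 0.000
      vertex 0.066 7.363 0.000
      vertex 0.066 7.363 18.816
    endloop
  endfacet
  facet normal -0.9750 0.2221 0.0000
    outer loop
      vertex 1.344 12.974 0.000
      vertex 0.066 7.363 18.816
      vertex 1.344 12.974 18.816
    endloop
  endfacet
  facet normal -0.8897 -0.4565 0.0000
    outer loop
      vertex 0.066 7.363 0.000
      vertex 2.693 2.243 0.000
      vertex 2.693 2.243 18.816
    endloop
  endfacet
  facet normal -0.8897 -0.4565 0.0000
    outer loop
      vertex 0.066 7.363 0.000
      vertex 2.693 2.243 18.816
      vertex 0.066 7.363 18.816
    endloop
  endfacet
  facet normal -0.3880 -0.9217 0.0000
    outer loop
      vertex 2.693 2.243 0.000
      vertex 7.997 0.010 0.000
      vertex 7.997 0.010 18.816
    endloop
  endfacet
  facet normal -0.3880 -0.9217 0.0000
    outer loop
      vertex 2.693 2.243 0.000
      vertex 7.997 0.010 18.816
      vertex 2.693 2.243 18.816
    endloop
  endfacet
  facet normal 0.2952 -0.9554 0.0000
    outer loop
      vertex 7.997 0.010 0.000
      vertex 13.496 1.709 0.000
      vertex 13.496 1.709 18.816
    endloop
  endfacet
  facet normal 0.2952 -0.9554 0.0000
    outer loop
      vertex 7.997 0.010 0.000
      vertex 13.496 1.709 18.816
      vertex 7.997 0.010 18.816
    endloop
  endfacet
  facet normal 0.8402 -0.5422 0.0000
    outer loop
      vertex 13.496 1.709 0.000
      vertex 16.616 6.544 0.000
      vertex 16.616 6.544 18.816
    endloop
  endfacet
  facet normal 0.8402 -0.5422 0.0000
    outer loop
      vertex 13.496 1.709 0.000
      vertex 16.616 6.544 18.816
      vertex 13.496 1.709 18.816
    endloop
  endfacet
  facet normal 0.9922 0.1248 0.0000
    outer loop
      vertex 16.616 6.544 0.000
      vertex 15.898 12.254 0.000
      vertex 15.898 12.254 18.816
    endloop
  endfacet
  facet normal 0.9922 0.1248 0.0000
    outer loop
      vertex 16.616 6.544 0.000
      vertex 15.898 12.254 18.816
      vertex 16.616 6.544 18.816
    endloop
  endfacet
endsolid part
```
; perimeter-only toolpath
G21 ; units = mm
G90 ; absolute positioning
G28 ; home
; layer 1
G0 Z4.704
G0 X15.898 Y12.254
G1 X11.678 Y16.167
G1 X5.930 Y16.451
G1 X1.344 Y12.974
G1 X0.066 Y7.363
G1 X2.693 Y2.243
G1 X7.997 Y0.010
G1 X13.496 Y1.709
G1 X16.616 Y6.544
G1 X15.898 Y12.254
; layer 2
G0 Z9.408
G0 X15.898 Y12.254
G1 X11.678 Y16.167
G1 X5.930 Y16.451
G1 X1.344 Y12.974
G1 X0.066 Y7.363
G1 X2.693 Y2.243
G1 X7.997 Y0.010
G1 X13.496 Y1.709
G1 X16.616 Y6.544
G1 X15.898 Y12.254
; layer 3
G0 Z14.112
G0 X15.898 Y12.254
G1 X11.678 Y16.167
G1 X5.930 Y16.451
G1 X1.344 Y12.974
G1 X0.066 Y7.363
G1 X2.693 Y2.243
G1 X7.997 Y0.010
G1 X13.496 Y1.709
G1 X16.616 Y6.544
G1 X15.898 Y12.254
; layer 4
G0 Z18.816
G0 X15.898 Y12.254
G1 X11.678 Y16.167
G1 X5.930 Y16.451
G1 X1.344 Y12.974
G1 X0.066 Y7.363
G1 X2.693 Y2.243
G1 X7.997 Y0.010
G1 X13.496 Y1.709
G1 X16.616 Y6.544
G1 X15.898 Y12.254
M2 ; end

The solid is a regular 9-sided prism (a cylinder approximated with 9 flat sides), circumscribed radius ≈ 8.41 mm, height ≈ 18.8 mm. Slicing at Δz = 4.704 mm — 4 equal slices spanning the solid's height, so layer i sits at z = i·h/4 — gives 4 non-empty perimeters. Each is a 9-segment closed polygon; G0 lifts to the layer z and rapids to the start vertex, then G1 traces the edges.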